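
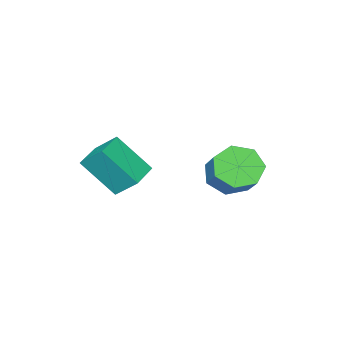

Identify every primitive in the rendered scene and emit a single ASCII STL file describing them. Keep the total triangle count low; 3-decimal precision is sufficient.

solid 
facet normal -0.931 -0.344 0.121
outer loop
vertex -1.93 -4.117 -1.495
vertex -2.37 -3.283 -2.516
vertex -1.768 -4.767 -2.096
endloop
endfacet
facet normal 0.317 -0.600 0.734
outer loop
vertex -0.93 -4.457 -2.204
vertex -1.93 -4.117 -1.495
vertex -1.768 -4.767 -2.096
endloop
endfacet
facet normal -0.931 -0.344 0.121
outer loop
vertex -1.768 -4.767 -2.096
vertex -2.37 -3.283 -2.516
vertex -2.208 -3.933 -3.117
endloop
endfacet
facet normal 0.181 -0.722 -0.668
outer loop
vertex -2.208 -3.933 -3.117
vertex -0.93 -4.457 -2.204
vertex -1.768 -4.767 -2.096
endloop
endfacet
facet normal -0.181 0.722 0.668
outer loop
vertex -1.93 -4.117 -1.495
vertex -1.532 -2.973 -2.624
vertex -2.37 -3.283 -2.516
endloop
endfacet
facet normal 0.317 -0.600 0.734
outer loop
vertex -1.092 -3.807 -1.603
vertex -1.93 -4.117 -1.495
vertex -0.93 -4.457 -2.204
endloop
endfacet
facet normal -0.181 0.722 0.668
outer loop
vertex -1.092 -3.807 -1.603
vertex -1.532 -2.973 -2.624
vertex -1.93 -4.117 -1.495
endloop
endfacet
facet normal -0.317 0.600 -0.734
outer loop
vertex -2.37 -3.283 -2.516
vertex -1.532 -2.973 -2.624
vertex -2.208 -3.933 -3.117
endloop
endfacet
facet normal 0.181 -0.722 -0.668
outer loop
vertex -1.37 -3.623 -3.225
vertex -0.93 -4.457 -2.204
vertex -2.208 -3.933 -3.117
endloop
endfacet
facet normal -0.317 0.600 -0.734
outer loop
vertex -2.208 -3.933 -3.117
vertex -1.532 -2.973 -2.624
vertex -1.37 -3.623 -3.225
endloop
endfacet
facet normal 0.931 0.344 -0.121
outer loop
vertex -1.37 -3.623 -3.225
vertex -1.092 -3.807 -1.603
vertex -0.93 -4.457 -2.204
endloop
endfacet
facet normal 0.931 0.344 -0.121
outer loop
vertex -1.532 -2.973 -2.624
vertex -1.092 -3.807 -1.603
vertex -1.37 -3.623 -3.225
endloop
endfacet
facet normal -0.420 -0.644 -0.640
outer loop
vertex -3.262 -2.252 -2.348
vertex -3.635 -1.731 -2.628
vertex -3.0 -1.962 -2.812
endloop
endfacet
facet normal 0.799 -0.597 0.078
outer loop
vertex -3.262 -2.252 -2.348
vertex -3.0 -1.962 -2.812
vertex -2.793 -1.531 -1.631
endloop
endfacet
facet normal 0.798 -0.598 0.078
outer loop
vertex -2.793 -1.531 -1.631
vertex -3.0 -1.962 -2.812
vertex -2.53 -1.241 -2.095
endloop
endfacet
facet normal 0.420 0.644 0.640
outer loop
vertex -2.793 -1.531 -1.631
vertex -2.53 -1.241 -2.095
vertex -3.165 -1.009 -1.912
endloop
endfacet
facet normal -0.420 -0.644 -0.640
outer loop
vertex -3.0 -1.962 -2.812
vertex -3.635 -1.731 -2.628
vertex -3.216 -1.497 -3.138
endloop
endfacet
facet normal 0.835 0.002 -0.550
outer loop
vertex -3.0 -1.962 -2.812
vertex -3.216 -1.497 -3.138
vertex -2.53 -1.241 -2.095
endloop
endfacet
facet normal 0.835 0.002 -0.550
outer loop
vertex -2.53 -1.241 -2.095
vertex -3.216 -1.497 -3.138
vertex -2.746 -0.776 -2.421
endloop
endfacet
facet normal 0.420 0.644 0.640
outer loop
vertex -2.53 -1.241 -2.095
vertex -2.746 -0.776 -2.421
vertex -3.165 -1.009 -1.912
endloop
endfacet
facet normal -0.419 -0.644 -0.640
outer loop
vertex -3.216 -1.497 -3.138
vertex -3.635 -1.731 -2.628
vertex -3.747 -1.208 -3.081
endloop
endfacet
facet normal 0.244 0.599 -0.763
outer loop
vertex -3.216 -1.497 -3.138
vertex -3.747 -1.208 -3.081
vertex -2.746 -0.776 -2.421
endloop
endfacet
facet normal 0.244 0.599 -0.763
outer loop
vertex -2.746 -0.776 -2.421
vertex -3.747 -1.208 -3.081
vertex -3.277 -0.487 -2.364
endloop
endfacet
facet normal 0.419 0.644 0.640
outer loop
vertex -2.746 -0.776 -2.421
vertex -3.277 -0.487 -2.364
vertex -3.165 -1.009 -1.912
endloop
endfacet
facet normal -0.419 -0.644 -0.640
outer loop
vertex -3.747 -1.208 -3.081
vertex -3.635 -1.731 -2.628
vertex -4.194 -1.313 -2.683
endloop
endfacet
facet normal -0.532 0.746 -0.401
outer loop
vertex -3.747 -1.208 -3.081
vertex -4.194 -1.313 -2.683
vertex -3.277 -0.487 -2.364
endloop
endfacet
facet normal -0.532 0.746 -0.401
outer loop
vertex -3.277 -0.487 -2.364
vertex -4.194 -1.313 -2.683
vertex -3.724 -0.592 -1.966
endloop
endfacet
facet normal 0.419 0.644 0.640
outer loop
vertex -3.277 -0.487 -2.364
vertex -3.724 -0.592 -1.966
vertex -3.165 -1.009 -1.912
endloop
endfacet
facet normal -0.419 -0.644 -0.640
outer loop
vertex -4.194 -1.313 -2.683
vertex -3.635 -1.731 -2.628
vertex -4.22 -1.732 -2.244
endloop
endfacet
facet normal -0.907 0.331 0.262
outer loop
vertex -4.194 -1.313 -2.683
vertex -4.22 -1.732 -2.244
vertex -3.724 -0.592 -1.966
endloop
endfacet
facet normal -0.907 0.331 0.262
outer loop
vertex -3.724 -0.592 -1.966
vertex -4.22 -1.732 -2.244
vertex -3.75 -1.011 -1.527
endloop
endfacet
facet normal 0.419 0.644 0.640
outer loop
vertex -3.724 -0.592 -1.966
vertex -3.75 -1.011 -1.527
vertex -3.165 -1.009 -1.912
endloop
endfacet
facet normal -0.419 -0.644 -0.640
outer loop
vertex -4.22 -1.732 -2.244
vertex -3.635 -1.731 -2.628
vertex -3.805 -2.15 -2.095
endloop
endfacet
facet normal -0.598 -0.334 0.728
outer loop
vertex -4.22 -1.732 -2.244
vertex -3.805 -2.15 -2.095
vertex -3.75 -1.011 -1.527
endloop
endfacet
facet normal -0.599 -0.334 0.728
outer loop
vertex -3.75 -1.011 -1.527
vertex -3.805 -2.15 -2.095
vertex -3.336 -1.429 -1.378
endloop
endfacet
facet normal 0.419 0.644 0.640
outer loop
vertex -3.75 -1.011 -1.527
vertex -3.336 -1.429 -1.378
vertex -3.165 -1.009 -1.912
endloop
endfacet
facet normal -0.419 -0.644 -0.640
outer loop
vertex -3.805 -2.15 -2.095
vertex -3.635 -1.731 -2.628
vertex -3.262 -2.252 -2.348
endloop
endfacet
facet normal 0.161 -0.747 0.646
outer loop
vertex -3.805 -2.15 -2.095
vertex -3.262 -2.252 -2.348
vertex -3.336 -1.429 -1.378
endloop
endfacet
facet normal 0.161 -0.747 0.646
outer loop
vertex -3.336 -1.429 -1.378
vertex -3.262 -2.252 -2.348
vertex -2.793 -1.531 -1.631
endloop
endfacet
facet normal 0.419 0.644 0.640
outer loop
vertex -3.336 -1.429 -1.378
vertex -2.793 -1.531 -1.631
vertex -3.165 -1.009 -1.912
endloop
endfacet

endsolid


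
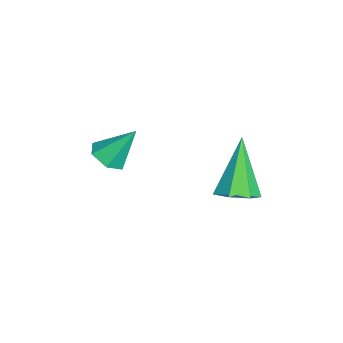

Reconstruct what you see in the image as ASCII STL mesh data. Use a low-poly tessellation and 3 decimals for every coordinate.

solid 
facet normal 0.531 -0.122 -0.839
outer loop
vertex 2.164 2.92 -1.201
vertex 1.605 3.202 -1.596
vertex 2.176 3.556 -1.286
endloop
endfacet
facet normal 0.645 0.089 0.759
outer loop
vertex 2.164 2.92 -1.201
vertex 2.176 3.556 -1.286
vertex 0.495 3.458 0.156
endloop
endfacet
facet normal 0.531 -0.122 -0.839
outer loop
vertex 2.176 3.556 -1.286
vertex 1.605 3.202 -1.596
vertex 1.759 3.926 -1.604
endloop
endfacet
facet normal 0.357 0.807 0.471
outer loop
vertex 2.176 3.556 -1.286
vertex 1.759 3.926 -1.604
vertex 0.495 3.458 0.156
endloop
endfacet
facet normal 0.532 -0.122 -0.838
outer loop
vertex 1.759 3.926 -1.604
vertex 1.605 3.202 -1.596
vertex 1.226 3.751 -1.917
endloop
endfacet
facet normal -0.322 0.946 0.020
outer loop
vertex 1.759 3.926 -1.604
vertex 1.226 3.751 -1.917
vertex 0.495 3.458 0.156
endloop
endfacet
facet normal 0.531 -0.124 -0.839
outer loop
vertex 1.226 3.751 -1.917
vertex 1.605 3.202 -1.596
vertex 0.978 3.163 -1.987
endloop
endfacet
facet normal -0.880 0.401 -0.254
outer loop
vertex 1.226 3.751 -1.917
vertex 0.978 3.163 -1.987
vertex 0.495 3.458 0.156
endloop
endfacet
facet normal 0.531 -0.121 -0.839
outer loop
vertex 0.978 3.163 -1.987
vertex 1.605 3.202 -1.596
vertex 1.203 2.604 -1.764
endloop
endfacet
facet normal -0.897 -0.419 -0.144
outer loop
vertex 0.978 3.163 -1.987
vertex 1.203 2.604 -1.764
vertex 0.495 3.458 0.156
endloop
endfacet
facet normal 0.531 -0.121 -0.839
outer loop
vertex 1.203 2.604 -1.764
vertex 1.605 3.202 -1.596
vertex 1.731 2.496 -1.414
endloop
endfacet
facet normal -0.359 -0.895 0.266
outer loop
vertex 1.203 2.604 -1.764
vertex 1.731 2.496 -1.414
vertex 0.495 3.458 0.156
endloop
endfacet
facet normal 0.531 -0.121 -0.838
outer loop
vertex 1.731 2.496 -1.414
vertex 1.605 3.202 -1.596
vertex 2.164 2.92 -1.201
endloop
endfacet
facet normal 0.327 -0.669 0.667
outer loop
vertex 1.731 2.496 -1.414
vertex 2.164 2.92 -1.201
vertex 0.495 3.458 0.156
endloop
endfacet
facet normal -0.008 -0.610 -0.792
outer loop
vertex 1.057 -0.13 -0.676
vertex 0.685 -0.551 -0.348
vertex 0.41 -0.083 -0.706
endloop
endfacet
facet normal 0.082 0.959 -0.272
outer loop
vertex 1.057 -0.13 -0.676
vertex 0.41 -0.083 -0.706
vertex 0.695 0.311 0.768
endloop
endfacet
facet normal -0.006 -0.610 -0.792
outer loop
vertex 0.41 -0.083 -0.706
vertex 0.685 -0.551 -0.348
vertex 0.038 -0.504 -0.379
endloop
endfacet
facet normal -0.759 0.650 -0.027
outer loop
vertex 0.41 -0.083 -0.706
vertex 0.038 -0.504 -0.379
vertex 0.695 0.311 0.768
endloop
endfacet
facet normal -0.006 -0.611 -0.792
outer loop
vertex 0.038 -0.504 -0.379
vertex 0.685 -0.551 -0.348
vertex 0.314 -0.971 -0.021
endloop
endfacet
facet normal -0.838 -0.082 0.539
outer loop
vertex 0.038 -0.504 -0.379
vertex 0.314 -0.971 -0.021
vertex 0.695 0.311 0.768
endloop
endfacet
facet normal -0.006 -0.611 -0.792
outer loop
vertex 0.314 -0.971 -0.021
vertex 0.685 -0.551 -0.348
vertex 0.961 -1.018 0.01
endloop
endfacet
facet normal -0.078 -0.506 0.859
outer loop
vertex 0.314 -0.971 -0.021
vertex 0.961 -1.018 0.01
vertex 0.695 0.311 0.768
endloop
endfacet
facet normal -0.007 -0.611 -0.792
outer loop
vertex 0.961 -1.018 0.01
vertex 0.685 -0.551 -0.348
vertex 1.333 -0.597 -0.318
endloop
endfacet
facet normal 0.764 -0.197 0.614
outer loop
vertex 0.961 -1.018 0.01
vertex 1.333 -0.597 -0.318
vertex 0.695 0.311 0.768
endloop
endfacet
facet normal -0.007 -0.611 -0.792
outer loop
vertex 1.333 -0.597 -0.318
vertex 0.685 -0.551 -0.348
vertex 1.057 -0.13 -0.676
endloop
endfacet
facet normal 0.843 0.535 0.048
outer loop
vertex 1.333 -0.597 -0.318
vertex 1.057 -0.13 -0.676
vertex 0.695 0.311 0.768
endloop
endfacet

endsolid


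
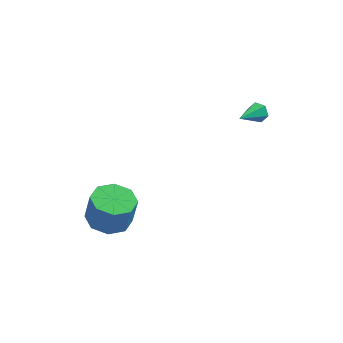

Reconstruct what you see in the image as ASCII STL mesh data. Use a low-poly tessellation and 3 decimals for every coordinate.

solid 
facet normal 0.421 0.827 -0.372
outer loop
vertex 3.742 3.741 3.141
vertex 3.556 4.02 3.551
vertex 4.033 3.791 3.581
endloop
endfacet
facet normal 0.567 -0.772 -0.287
outer loop
vertex 3.742 3.741 3.141
vertex 4.033 3.791 3.581
vertex 2.924 2.78 4.109
endloop
endfacet
facet normal 0.421 0.827 -0.372
outer loop
vertex 4.033 3.791 3.581
vertex 3.556 4.02 3.551
vertex 3.847 4.07 3.991
endloop
endfacet
facet normal 0.676 -0.429 0.599
outer loop
vertex 4.033 3.791 3.581
vertex 3.847 4.07 3.991
vertex 2.924 2.78 4.109
endloop
endfacet
facet normal 0.422 0.826 -0.373
outer loop
vertex 3.847 4.07 3.991
vertex 3.556 4.02 3.551
vertex 3.37 4.3 3.961
endloop
endfacet
facet normal -0.014 0.101 0.995
outer loop
vertex 3.847 4.07 3.991
vertex 3.37 4.3 3.961
vertex 2.924 2.78 4.109
endloop
endfacet
facet normal 0.422 0.826 -0.373
outer loop
vertex 3.37 4.3 3.961
vertex 3.556 4.02 3.551
vertex 3.079 4.25 3.521
endloop
endfacet
facet normal -0.814 0.288 0.505
outer loop
vertex 3.37 4.3 3.961
vertex 3.079 4.25 3.521
vertex 2.924 2.78 4.109
endloop
endfacet
facet normal 0.422 0.826 -0.373
outer loop
vertex 3.079 4.25 3.521
vertex 3.556 4.02 3.551
vertex 3.265 3.97 3.111
endloop
endfacet
facet normal -0.923 -0.055 -0.381
outer loop
vertex 3.079 4.25 3.521
vertex 3.265 3.97 3.111
vertex 2.924 2.78 4.109
endloop
endfacet
facet normal 0.421 0.827 -0.372
outer loop
vertex 3.265 3.97 3.111
vertex 3.556 4.02 3.551
vertex 3.742 3.741 3.141
endloop
endfacet
facet normal -0.232 -0.585 -0.777
outer loop
vertex 3.265 3.97 3.111
vertex 3.742 3.741 3.141
vertex 2.924 2.78 4.109
endloop
endfacet
facet normal -0.182 0.025 -0.983
outer loop
vertex -1.602 0.5 -0.949
vertex -2.164 -0.371 -0.867
vertex -2.371 0.646 -0.803
endloop
endfacet
facet normal 0.185 0.983 -0.008
outer loop
vertex -1.602 0.5 -0.949
vertex -2.371 0.646 -0.803
vertex -1.334 0.462 0.506
endloop
endfacet
facet normal 0.185 0.983 -0.008
outer loop
vertex -1.334 0.462 0.506
vertex -2.371 0.646 -0.803
vertex -2.103 0.608 0.652
endloop
endfacet
facet normal 0.182 -0.026 0.983
outer loop
vertex -1.334 0.462 0.506
vertex -2.103 0.608 0.652
vertex -1.896 -0.409 0.587
endloop
endfacet
facet normal -0.181 0.025 -0.983
outer loop
vertex -2.371 0.646 -0.803
vertex -2.164 -0.371 -0.867
vertex -3.019 0.196 -0.695
endloop
endfacet
facet normal -0.552 0.825 0.123
outer loop
vertex -2.371 0.646 -0.803
vertex -3.019 0.196 -0.695
vertex -2.103 0.608 0.652
endloop
endfacet
facet normal -0.553 0.824 0.124
outer loop
vertex -2.103 0.608 0.652
vertex -3.019 0.196 -0.695
vertex -2.75 0.158 0.76
endloop
endfacet
facet normal 0.182 -0.026 0.983
outer loop
vertex -2.103 0.608 0.652
vertex -2.75 0.158 0.76
vertex -1.896 -0.409 0.587
endloop
endfacet
facet normal -0.181 0.025 -0.983
outer loop
vertex -3.019 0.196 -0.695
vertex -2.164 -0.371 -0.867
vertex -3.166 -0.586 -0.688
endloop
endfacet
facet normal -0.966 0.183 0.183
outer loop
vertex -3.019 0.196 -0.695
vertex -3.166 -0.586 -0.688
vertex -2.75 0.158 0.76
endloop
endfacet
facet normal -0.966 0.183 0.183
outer loop
vertex -2.75 0.158 0.76
vertex -3.166 -0.586 -0.688
vertex -2.897 -0.624 0.767
endloop
endfacet
facet normal 0.182 -0.025 0.983
outer loop
vertex -2.75 0.158 0.76
vertex -2.897 -0.624 0.767
vertex -1.896 -0.409 0.587
endloop
endfacet
facet normal -0.181 0.025 -0.983
outer loop
vertex -3.166 -0.586 -0.688
vertex -2.164 -0.371 -0.867
vertex -2.726 -1.242 -0.786
endloop
endfacet
facet normal -0.813 -0.566 0.136
outer loop
vertex -3.166 -0.586 -0.688
vertex -2.726 -1.242 -0.786
vertex -2.897 -0.624 0.767
endloop
endfacet
facet normal -0.814 -0.565 0.135
outer loop
vertex -2.897 -0.624 0.767
vertex -2.726 -1.242 -0.786
vertex -2.458 -1.28 0.669
endloop
endfacet
facet normal 0.182 -0.025 0.983
outer loop
vertex -2.897 -0.624 0.767
vertex -2.458 -1.28 0.669
vertex -1.896 -0.409 0.587
endloop
endfacet
facet normal -0.182 0.026 -0.983
outer loop
vertex -2.726 -1.242 -0.786
vertex -2.164 -0.371 -0.867
vertex -1.957 -1.388 -0.932
endloop
endfacet
facet normal -0.185 -0.983 0.008
outer loop
vertex -2.726 -1.242 -0.786
vertex -1.957 -1.388 -0.932
vertex -2.458 -1.28 0.669
endloop
endfacet
facet normal -0.185 -0.983 0.008
outer loop
vertex -2.458 -1.28 0.669
vertex -1.957 -1.388 -0.932
vertex -1.689 -1.426 0.523
endloop
endfacet
facet normal 0.182 -0.025 0.983
outer loop
vertex -2.458 -1.28 0.669
vertex -1.689 -1.426 0.523
vertex -1.896 -0.409 0.587
endloop
endfacet
facet normal -0.182 0.026 -0.983
outer loop
vertex -1.957 -1.388 -0.932
vertex -2.164 -0.371 -0.867
vertex -1.31 -0.938 -1.04
endloop
endfacet
facet normal 0.553 -0.824 -0.123
outer loop
vertex -1.957 -1.388 -0.932
vertex -1.31 -0.938 -1.04
vertex -1.689 -1.426 0.523
endloop
endfacet
facet normal 0.552 -0.825 -0.124
outer loop
vertex -1.689 -1.426 0.523
vertex -1.31 -0.938 -1.04
vertex -1.041 -0.976 0.415
endloop
endfacet
facet normal 0.181 -0.025 0.983
outer loop
vertex -1.689 -1.426 0.523
vertex -1.041 -0.976 0.415
vertex -1.896 -0.409 0.587
endloop
endfacet
facet normal -0.182 0.025 -0.983
outer loop
vertex -1.31 -0.938 -1.04
vertex -2.164 -0.371 -0.867
vertex -1.163 -0.156 -1.047
endloop
endfacet
facet normal 0.966 -0.183 -0.183
outer loop
vertex -1.31 -0.938 -1.04
vertex -1.163 -0.156 -1.047
vertex -1.041 -0.976 0.415
endloop
endfacet
facet normal 0.966 -0.183 -0.183
outer loop
vertex -1.041 -0.976 0.415
vertex -1.163 -0.156 -1.047
vertex -0.894 -0.194 0.408
endloop
endfacet
facet normal 0.181 -0.025 0.983
outer loop
vertex -1.041 -0.976 0.415
vertex -0.894 -0.194 0.408
vertex -1.896 -0.409 0.587
endloop
endfacet
facet normal -0.182 0.025 -0.983
outer loop
vertex -1.163 -0.156 -1.047
vertex -2.164 -0.371 -0.867
vertex -1.602 0.5 -0.949
endloop
endfacet
facet normal 0.814 0.565 -0.136
outer loop
vertex -1.163 -0.156 -1.047
vertex -1.602 0.5 -0.949
vertex -0.894 -0.194 0.408
endloop
endfacet
facet normal 0.813 0.566 -0.135
outer loop
vertex -0.894 -0.194 0.408
vertex -1.602 0.5 -0.949
vertex -1.334 0.462 0.506
endloop
endfacet
facet normal 0.181 -0.025 0.983
outer loop
vertex -0.894 -0.194 0.408
vertex -1.334 0.462 0.506
vertex -1.896 -0.409 0.587
endloop
endfacet

endsolid


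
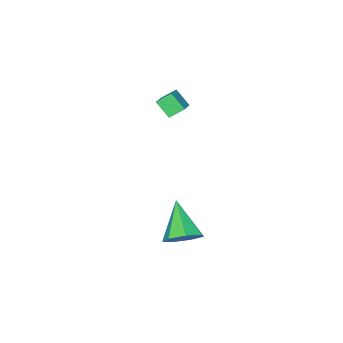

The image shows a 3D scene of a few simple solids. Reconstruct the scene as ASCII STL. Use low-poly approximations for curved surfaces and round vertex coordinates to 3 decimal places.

solid 
facet normal 0.385 0.667 -0.637
outer loop
vertex 3.522 2.362 -2.594
vertex 2.63 2.427 -3.065
vertex 2.973 2.972 -2.287
endloop
endfacet
facet normal 0.477 -0.013 0.879
outer loop
vertex 3.522 2.362 -2.594
vertex 2.973 2.972 -2.287
vertex 1.79 0.973 -1.675
endloop
endfacet
facet normal 0.386 0.667 -0.637
outer loop
vertex 2.973 2.972 -2.287
vertex 2.63 2.427 -3.065
vertex 2.166 3.172 -2.566
endloop
endfacet
facet normal -0.210 0.398 0.893
outer loop
vertex 2.973 2.972 -2.287
vertex 2.166 3.172 -2.566
vertex 1.79 0.973 -1.675
endloop
endfacet
facet normal 0.385 0.667 -0.638
outer loop
vertex 2.166 3.172 -2.566
vertex 2.63 2.427 -3.065
vertex 1.709 2.811 -3.22
endloop
endfacet
facet normal -0.851 0.316 0.420
outer loop
vertex 2.166 3.172 -2.566
vertex 1.709 2.811 -3.22
vertex 1.79 0.973 -1.675
endloop
endfacet
facet normal 0.385 0.667 -0.637
outer loop
vertex 1.709 2.811 -3.22
vertex 2.63 2.427 -3.065
vertex 1.946 2.16 -3.758
endloop
endfacet
facet normal -0.963 -0.198 -0.185
outer loop
vertex 1.709 2.811 -3.22
vertex 1.946 2.16 -3.758
vertex 1.79 0.973 -1.675
endloop
endfacet
facet normal 0.386 0.667 -0.638
outer loop
vertex 1.946 2.16 -3.758
vertex 2.63 2.427 -3.065
vertex 2.698 1.71 -3.774
endloop
endfacet
facet normal -0.462 -0.755 -0.465
outer loop
vertex 1.946 2.16 -3.758
vertex 2.698 1.71 -3.774
vertex 1.79 0.973 -1.675
endloop
endfacet
facet normal 0.385 0.667 -0.638
outer loop
vertex 2.698 1.71 -3.774
vertex 2.63 2.427 -3.065
vertex 3.399 1.8 -3.256
endloop
endfacet
facet normal 0.276 -0.938 -0.210
outer loop
vertex 2.698 1.71 -3.774
vertex 3.399 1.8 -3.256
vertex 1.79 0.973 -1.675
endloop
endfacet
facet normal 0.385 0.667 -0.638
outer loop
vertex 3.399 1.8 -3.256
vertex 2.63 2.427 -3.065
vertex 3.522 2.362 -2.594
endloop
endfacet
facet normal 0.693 -0.608 0.387
outer loop
vertex 3.399 1.8 -3.256
vertex 3.522 2.362 -2.594
vertex 1.79 0.973 -1.675
endloop
endfacet
facet normal -0.651 0.467 0.598
outer loop
vertex -3.087 -4.436 0.785
vertex -2.225 -3.841 1.259
vertex -3.221 -3.611 -0.005
endloop
endfacet
facet normal -0.749 -0.517 -0.413
outer loop
vertex -2.595 -4.059 -0.579
vertex -3.087 -4.436 0.785
vertex -3.221 -3.611 -0.005
endloop
endfacet
facet normal -0.651 0.467 0.598
outer loop
vertex -3.221 -3.611 -0.005
vertex -2.225 -3.841 1.259
vertex -2.359 -3.016 0.469
endloop
endfacet
facet normal -0.117 0.717 -0.687
outer loop
vertex -2.359 -3.016 0.469
vertex -2.595 -4.059 -0.579
vertex -3.221 -3.611 -0.005
endloop
endfacet
facet normal 0.117 -0.717 0.687
outer loop
vertex -3.087 -4.436 0.785
vertex -1.599 -4.289 0.685
vertex -2.225 -3.841 1.259
endloop
endfacet
facet normal -0.749 -0.517 -0.413
outer loop
vertex -2.461 -4.884 0.211
vertex -3.087 -4.436 0.785
vertex -2.595 -4.059 -0.579
endloop
endfacet
facet normal 0.117 -0.717 0.687
outer loop
vertex -2.461 -4.884 0.211
vertex -1.599 -4.289 0.685
vertex -3.087 -4.436 0.785
endloop
endfacet
facet normal 0.749 0.517 0.413
outer loop
vertex -2.225 -3.841 1.259
vertex -1.599 -4.289 0.685
vertex -2.359 -3.016 0.469
endloop
endfacet
facet normal -0.117 0.717 -0.687
outer loop
vertex -1.733 -3.464 -0.105
vertex -2.595 -4.059 -0.579
vertex -2.359 -3.016 0.469
endloop
endfacet
facet normal 0.749 0.517 0.413
outer loop
vertex -2.359 -3.016 0.469
vertex -1.599 -4.289 0.685
vertex -1.733 -3.464 -0.105
endloop
endfacet
facet normal 0.651 -0.467 -0.598
outer loop
vertex -1.733 -3.464 -0.105
vertex -2.461 -4.884 0.211
vertex -2.595 -4.059 -0.579
endloop
endfacet
facet normal 0.651 -0.467 -0.598
outer loop
vertex -1.599 -4.289 0.685
vertex -2.461 -4.884 0.211
vertex -1.733 -3.464 -0.105
endloop
endfacet

endsolid


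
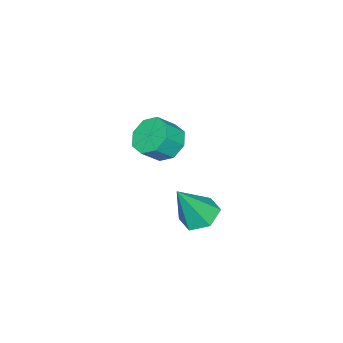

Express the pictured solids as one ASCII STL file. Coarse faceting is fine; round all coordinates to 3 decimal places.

solid 
facet normal -0.647 0.335 -0.685
outer loop
vertex -2.811 -0.062 1.48
vertex -3.481 -0.812 1.746
vertex -3.308 0.164 2.06
endloop
endfacet
facet normal 0.439 0.898 0.026
outer loop
vertex -2.811 -0.062 1.48
vertex -3.308 0.164 2.06
vertex -2.009 -0.478 2.329
endloop
endfacet
facet normal 0.439 0.898 0.025
outer loop
vertex -2.009 -0.478 2.329
vertex -3.308 0.164 2.06
vertex -2.505 -0.252 2.909
endloop
endfacet
facet normal 0.647 -0.336 0.684
outer loop
vertex -2.009 -0.478 2.329
vertex -2.505 -0.252 2.909
vertex -2.679 -1.228 2.594
endloop
endfacet
facet normal -0.647 0.335 -0.685
outer loop
vertex -3.308 0.164 2.06
vertex -3.481 -0.812 1.746
vertex -3.906 -0.182 2.456
endloop
endfacet
facet normal -0.131 0.836 0.533
outer loop
vertex -3.308 0.164 2.06
vertex -3.906 -0.182 2.456
vertex -2.505 -0.252 2.909
endloop
endfacet
facet normal -0.131 0.836 0.533
outer loop
vertex -2.505 -0.252 2.909
vertex -3.906 -0.182 2.456
vertex -3.103 -0.598 3.305
endloop
endfacet
facet normal 0.647 -0.336 0.684
outer loop
vertex -2.505 -0.252 2.909
vertex -3.103 -0.598 3.305
vertex -2.679 -1.228 2.594
endloop
endfacet
facet normal -0.647 0.336 -0.685
outer loop
vertex -3.906 -0.182 2.456
vertex -3.481 -0.812 1.746
vertex -4.255 -0.897 2.435
endloop
endfacet
facet normal -0.624 0.283 0.729
outer loop
vertex -3.906 -0.182 2.456
vertex -4.255 -0.897 2.435
vertex -3.103 -0.598 3.305
endloop
endfacet
facet normal -0.624 0.284 0.728
outer loop
vertex -3.103 -0.598 3.305
vertex -4.255 -0.897 2.435
vertex -3.453 -1.313 3.284
endloop
endfacet
facet normal 0.647 -0.337 0.684
outer loop
vertex -3.103 -0.598 3.305
vertex -3.453 -1.313 3.284
vertex -2.679 -1.228 2.594
endloop
endfacet
facet normal -0.647 0.336 -0.685
outer loop
vertex -4.255 -0.897 2.435
vertex -3.481 -0.812 1.746
vertex -4.151 -1.562 2.011
endloop
endfacet
facet normal -0.751 -0.434 0.497
outer loop
vertex -4.255 -0.897 2.435
vertex -4.151 -1.562 2.011
vertex -3.453 -1.313 3.284
endloop
endfacet
facet normal -0.751 -0.434 0.497
outer loop
vertex -3.453 -1.313 3.284
vertex -4.151 -1.562 2.011
vertex -3.349 -1.978 2.86
endloop
endfacet
facet normal 0.647 -0.335 0.685
outer loop
vertex -3.453 -1.313 3.284
vertex -3.349 -1.978 2.86
vertex -2.679 -1.228 2.594
endloop
endfacet
facet normal -0.647 0.336 -0.684
outer loop
vertex -4.151 -1.562 2.011
vertex -3.481 -0.812 1.746
vertex -3.655 -1.788 1.431
endloop
endfacet
facet normal -0.439 -0.898 -0.025
outer loop
vertex -4.151 -1.562 2.011
vertex -3.655 -1.788 1.431
vertex -3.349 -1.978 2.86
endloop
endfacet
facet normal -0.438 -0.898 -0.026
outer loop
vertex -3.349 -1.978 2.86
vertex -3.655 -1.788 1.431
vertex -2.852 -2.204 2.28
endloop
endfacet
facet normal 0.647 -0.335 0.685
outer loop
vertex -3.349 -1.978 2.86
vertex -2.852 -2.204 2.28
vertex -2.679 -1.228 2.594
endloop
endfacet
facet normal -0.647 0.336 -0.684
outer loop
vertex -3.655 -1.788 1.431
vertex -3.481 -0.812 1.746
vertex -3.057 -1.442 1.035
endloop
endfacet
facet normal 0.131 -0.836 -0.533
outer loop
vertex -3.655 -1.788 1.431
vertex -3.057 -1.442 1.035
vertex -2.852 -2.204 2.28
endloop
endfacet
facet normal 0.131 -0.836 -0.533
outer loop
vertex -2.852 -2.204 2.28
vertex -3.057 -1.442 1.035
vertex -2.254 -1.858 1.884
endloop
endfacet
facet normal 0.647 -0.335 0.685
outer loop
vertex -2.852 -2.204 2.28
vertex -2.254 -1.858 1.884
vertex -2.679 -1.228 2.594
endloop
endfacet
facet normal -0.647 0.337 -0.684
outer loop
vertex -3.057 -1.442 1.035
vertex -3.481 -0.812 1.746
vertex -2.707 -0.727 1.056
endloop
endfacet
facet normal 0.623 -0.284 -0.729
outer loop
vertex -3.057 -1.442 1.035
vertex -2.707 -0.727 1.056
vertex -2.254 -1.858 1.884
endloop
endfacet
facet normal 0.624 -0.283 -0.728
outer loop
vertex -2.254 -1.858 1.884
vertex -2.707 -0.727 1.056
vertex -1.905 -1.143 1.905
endloop
endfacet
facet normal 0.647 -0.336 0.685
outer loop
vertex -2.254 -1.858 1.884
vertex -1.905 -1.143 1.905
vertex -2.679 -1.228 2.594
endloop
endfacet
facet normal -0.647 0.335 -0.685
outer loop
vertex -2.707 -0.727 1.056
vertex -3.481 -0.812 1.746
vertex -2.811 -0.062 1.48
endloop
endfacet
facet normal 0.751 0.434 -0.497
outer loop
vertex -2.707 -0.727 1.056
vertex -2.811 -0.062 1.48
vertex -1.905 -1.143 1.905
endloop
endfacet
facet normal 0.751 0.434 -0.497
outer loop
vertex -1.905 -1.143 1.905
vertex -2.811 -0.062 1.48
vertex -2.009 -0.478 2.329
endloop
endfacet
facet normal 0.647 -0.336 0.685
outer loop
vertex -1.905 -1.143 1.905
vertex -2.009 -0.478 2.329
vertex -2.679 -1.228 2.594
endloop
endfacet
facet normal -0.427 0.253 -0.868
outer loop
vertex 2.281 4.851 2.743
vertex 1.777 4.058 2.76
vertex 1.436 4.84 3.155
endloop
endfacet
facet normal 0.247 0.813 0.528
outer loop
vertex 2.281 4.851 2.743
vertex 1.436 4.84 3.155
vertex 2.683 3.522 4.6
endloop
endfacet
facet normal -0.427 0.252 -0.868
outer loop
vertex 1.436 4.84 3.155
vertex 1.777 4.058 2.76
vertex 0.933 4.046 3.172
endloop
endfacet
facet normal -0.527 0.350 0.774
outer loop
vertex 1.436 4.84 3.155
vertex 0.933 4.046 3.172
vertex 2.683 3.522 4.6
endloop
endfacet
facet normal -0.427 0.253 -0.868
outer loop
vertex 0.933 4.046 3.172
vertex 1.777 4.058 2.76
vertex 1.273 3.264 2.777
endloop
endfacet
facet normal -0.620 -0.551 0.558
outer loop
vertex 0.933 4.046 3.172
vertex 1.273 3.264 2.777
vertex 2.683 3.522 4.6
endloop
endfacet
facet normal -0.428 0.253 -0.868
outer loop
vertex 1.273 3.264 2.777
vertex 1.777 4.058 2.76
vertex 2.118 3.276 2.364
endloop
endfacet
facet normal 0.060 -0.994 0.094
outer loop
vertex 1.273 3.264 2.777
vertex 2.118 3.276 2.364
vertex 2.683 3.522 4.6
endloop
endfacet
facet normal -0.427 0.254 -0.868
outer loop
vertex 2.118 3.276 2.364
vertex 1.777 4.058 2.76
vertex 2.622 4.069 2.348
endloop
endfacet
facet normal 0.833 -0.532 -0.152
outer loop
vertex 2.118 3.276 2.364
vertex 2.622 4.069 2.348
vertex 2.683 3.522 4.6
endloop
endfacet
facet normal -0.427 0.253 -0.868
outer loop
vertex 2.622 4.069 2.348
vertex 1.777 4.058 2.76
vertex 2.281 4.851 2.743
endloop
endfacet
facet normal 0.926 0.371 0.065
outer loop
vertex 2.622 4.069 2.348
vertex 2.281 4.851 2.743
vertex 2.683 3.522 4.6
endloop
endfacet

endsolid


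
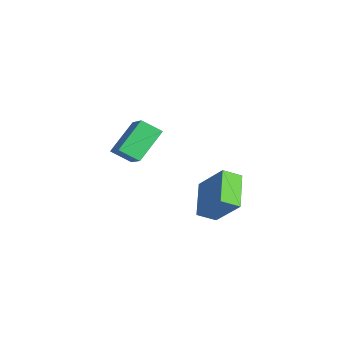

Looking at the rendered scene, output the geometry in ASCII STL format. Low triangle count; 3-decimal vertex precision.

solid 
facet normal -0.851 -0.073 -0.520
outer loop
vertex -3.695 -1.138 -2.554
vertex -4.635 0.104 -1.19
vertex -3.375 -0.174 -3.212
endloop
endfacet
facet normal 0.454 -0.600 -0.659
outer loop
vertex -1.605 -0.024 -2.13
vertex -3.695 -1.138 -2.554
vertex -3.375 -0.174 -3.212
endloop
endfacet
facet normal -0.851 -0.073 -0.520
outer loop
vertex -3.375 -0.174 -3.212
vertex -4.635 0.104 -1.19
vertex -4.315 1.068 -1.848
endloop
endfacet
facet normal 0.265 0.797 -0.543
outer loop
vertex -4.315 1.068 -1.848
vertex -1.605 -0.024 -2.13
vertex -3.375 -0.174 -3.212
endloop
endfacet
facet normal -0.265 -0.797 0.543
outer loop
vertex -3.695 -1.138 -2.554
vertex -2.865 0.254 -0.108
vertex -4.635 0.104 -1.19
endloop
endfacet
facet normal 0.454 -0.600 -0.659
outer loop
vertex -1.925 -0.988 -1.472
vertex -3.695 -1.138 -2.554
vertex -1.605 -0.024 -2.13
endloop
endfacet
facet normal -0.265 -0.797 0.543
outer loop
vertex -1.925 -0.988 -1.472
vertex -2.865 0.254 -0.108
vertex -3.695 -1.138 -2.554
endloop
endfacet
facet normal -0.454 0.600 0.659
outer loop
vertex -4.635 0.104 -1.19
vertex -2.865 0.254 -0.108
vertex -4.315 1.068 -1.848
endloop
endfacet
facet normal 0.265 0.797 -0.543
outer loop
vertex -2.545 1.218 -0.766
vertex -1.605 -0.024 -2.13
vertex -4.315 1.068 -1.848
endloop
endfacet
facet normal -0.454 0.600 0.659
outer loop
vertex -4.315 1.068 -1.848
vertex -2.865 0.254 -0.108
vertex -2.545 1.218 -0.766
endloop
endfacet
facet normal 0.851 0.073 0.520
outer loop
vertex -2.545 1.218 -0.766
vertex -1.925 -0.988 -1.472
vertex -1.605 -0.024 -2.13
endloop
endfacet
facet normal 0.851 0.073 0.520
outer loop
vertex -2.865 0.254 -0.108
vertex -1.925 -0.988 -1.472
vertex -2.545 1.218 -0.766
endloop
endfacet
facet normal -0.842 0.211 0.497
outer loop
vertex 1.486 3.29 -1.288
vertex 1.423 4.213 -1.786
vertex 0.382 2.406 -2.785
endloop
endfacet
facet normal 0.060 -0.878 0.474
outer loop
vertex 2.057 1.987 -3.774
vertex 1.486 3.29 -1.288
vertex 0.382 2.406 -2.785
endloop
endfacet
facet normal -0.842 0.210 0.497
outer loop
vertex 0.382 2.406 -2.785
vertex 1.423 4.213 -1.786
vertex 0.318 3.329 -3.283
endloop
endfacet
facet normal -0.536 -0.429 -0.727
outer loop
vertex 0.318 3.329 -3.283
vertex 2.057 1.987 -3.774
vertex 0.382 2.406 -2.785
endloop
endfacet
facet normal 0.536 0.429 0.727
outer loop
vertex 1.486 3.29 -1.288
vertex 3.098 3.794 -2.775
vertex 1.423 4.213 -1.786
endloop
endfacet
facet normal 0.060 -0.878 0.474
outer loop
vertex 3.162 2.871 -2.277
vertex 1.486 3.29 -1.288
vertex 2.057 1.987 -3.774
endloop
endfacet
facet normal 0.536 0.429 0.727
outer loop
vertex 3.162 2.871 -2.277
vertex 3.098 3.794 -2.775
vertex 1.486 3.29 -1.288
endloop
endfacet
facet normal -0.060 0.878 -0.474
outer loop
vertex 1.423 4.213 -1.786
vertex 3.098 3.794 -2.775
vertex 0.318 3.329 -3.283
endloop
endfacet
facet normal -0.536 -0.429 -0.727
outer loop
vertex 1.994 2.91 -4.272
vertex 2.057 1.987 -3.774
vertex 0.318 3.329 -3.283
endloop
endfacet
facet normal -0.060 0.878 -0.474
outer loop
vertex 0.318 3.329 -3.283
vertex 3.098 3.794 -2.775
vertex 1.994 2.91 -4.272
endloop
endfacet
facet normal 0.842 -0.211 -0.497
outer loop
vertex 1.994 2.91 -4.272
vertex 3.162 2.871 -2.277
vertex 2.057 1.987 -3.774
endloop
endfacet
facet normal 0.842 -0.210 -0.497
outer loop
vertex 3.098 3.794 -2.775
vertex 3.162 2.871 -2.277
vertex 1.994 2.91 -4.272
endloop
endfacet

endsolid


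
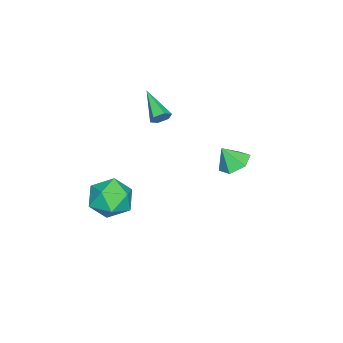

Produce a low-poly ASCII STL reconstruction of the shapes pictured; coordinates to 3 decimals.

solid 
facet normal 0.623 0.634 -0.459
outer loop
vertex -0.506 -2.053 2.597
vertex -0.92 -1.849 2.317
vertex -0.786 -1.635 2.794
endloop
endfacet
facet normal 0.411 -0.149 0.899
outer loop
vertex -0.506 -2.053 2.597
vertex -0.786 -1.635 2.794
vertex -2.04 -2.991 3.143
endloop
endfacet
facet normal 0.622 0.634 -0.459
outer loop
vertex -0.786 -1.635 2.794
vertex -0.92 -1.849 2.317
vertex -1.2 -1.432 2.514
endloop
endfacet
facet normal -0.308 0.494 0.813
outer loop
vertex -0.786 -1.635 2.794
vertex -1.2 -1.432 2.514
vertex -2.04 -2.991 3.143
endloop
endfacet
facet normal 0.622 0.634 -0.459
outer loop
vertex -1.2 -1.432 2.514
vertex -0.92 -1.849 2.317
vertex -1.334 -1.646 2.037
endloop
endfacet
facet normal -0.875 0.483 0.029
outer loop
vertex -1.2 -1.432 2.514
vertex -1.334 -1.646 2.037
vertex -2.04 -2.991 3.143
endloop
endfacet
facet normal 0.622 0.634 -0.459
outer loop
vertex -1.334 -1.646 2.037
vertex -0.92 -1.849 2.317
vertex -1.054 -2.063 1.84
endloop
endfacet
facet normal -0.724 -0.170 -0.669
outer loop
vertex -1.334 -1.646 2.037
vertex -1.054 -2.063 1.84
vertex -2.04 -2.991 3.143
endloop
endfacet
facet normal 0.623 0.634 -0.459
outer loop
vertex -1.054 -2.063 1.84
vertex -0.92 -1.849 2.317
vertex -0.64 -2.267 2.12
endloop
endfacet
facet normal -0.006 -0.812 -0.583
outer loop
vertex -1.054 -2.063 1.84
vertex -0.64 -2.267 2.12
vertex -2.04 -2.991 3.143
endloop
endfacet
facet normal 0.623 0.634 -0.459
outer loop
vertex -0.64 -2.267 2.12
vertex -0.92 -1.849 2.317
vertex -0.506 -2.053 2.597
endloop
endfacet
facet normal 0.562 -0.802 0.202
outer loop
vertex -0.64 -2.267 2.12
vertex -0.506 -2.053 2.597
vertex -2.04 -2.991 3.143
endloop
endfacet
facet normal -0.183 0.480 -0.858
outer loop
vertex 1.913 2.444 1.77
vertex 1.117 2.393 1.911
vertex 1.536 3.032 2.179
endloop
endfacet
facet normal 0.833 0.167 0.528
outer loop
vertex 1.913 2.444 1.77
vertex 1.536 3.032 2.179
vertex 1.323 1.847 2.889
endloop
endfacet
facet normal -0.181 0.479 -0.859
outer loop
vertex 1.536 3.032 2.179
vertex 1.117 2.393 1.911
vertex 0.739 2.982 2.319
endloop
endfacet
facet normal 0.120 0.494 0.861
outer loop
vertex 1.536 3.032 2.179
vertex 0.739 2.982 2.319
vertex 1.323 1.847 2.889
endloop
endfacet
facet normal -0.181 0.479 -0.859
outer loop
vertex 0.739 2.982 2.319
vertex 1.117 2.393 1.911
vertex 0.32 2.343 2.051
endloop
endfacet
facet normal -0.617 0.076 0.783
outer loop
vertex 0.739 2.982 2.319
vertex 0.32 2.343 2.051
vertex 1.323 1.847 2.889
endloop
endfacet
facet normal -0.181 0.480 -0.858
outer loop
vertex 0.32 2.343 2.051
vertex 1.117 2.393 1.911
vertex 0.698 1.754 1.642
endloop
endfacet
facet normal -0.642 -0.670 0.372
outer loop
vertex 0.32 2.343 2.051
vertex 0.698 1.754 1.642
vertex 1.323 1.847 2.889
endloop
endfacet
facet normal -0.181 0.480 -0.858
outer loop
vertex 0.698 1.754 1.642
vertex 1.117 2.393 1.911
vertex 1.494 1.804 1.502
endloop
endfacet
facet normal 0.070 -0.997 0.039
outer loop
vertex 0.698 1.754 1.642
vertex 1.494 1.804 1.502
vertex 1.323 1.847 2.889
endloop
endfacet
facet normal -0.183 0.479 -0.858
outer loop
vertex 1.494 1.804 1.502
vertex 1.117 2.393 1.911
vertex 1.913 2.444 1.77
endloop
endfacet
facet normal 0.808 -0.578 0.117
outer loop
vertex 1.494 1.804 1.502
vertex 1.913 2.444 1.77
vertex 1.323 1.847 2.889
endloop
endfacet
facet normal 0.127 0.282 0.951
outer loop
vertex 1.309 -2.624 -1.597
vertex 0.639 -3.537 -1.237
vertex 1.814 -3.671 -1.354
endloop
endfacet
facet normal 0.692 0.462 0.555
outer loop
vertex 1.309 -2.624 -1.597
vertex 1.814 -3.671 -1.354
vertex 2.162 -3.05 -2.305
endloop
endfacet
facet normal 0.464 0.885 0.027
outer loop
vertex 1.309 -2.624 -1.597
vertex 2.162 -3.05 -2.305
vertex 1.202 -2.532 -2.776
endloop
endfacet
facet normal -0.241 0.966 0.097
outer loop
vertex 1.309 -2.624 -1.597
vertex 1.202 -2.532 -2.776
vertex 0.261 -2.833 -2.116
endloop
endfacet
facet normal -0.449 0.593 0.668
outer loop
vertex 1.309 -2.624 -1.597
vertex 0.261 -2.833 -2.116
vertex 0.639 -3.537 -1.237
endloop
endfacet
facet normal 0.956 -0.134 0.262
outer loop
vertex 2.162 -3.05 -2.305
vertex 1.814 -3.671 -1.354
vertex 2.019 -4.227 -2.384
endloop
endfacet
facet normal 0.041 -0.426 0.904
outer loop
vertex 1.814 -3.671 -1.354
vertex 0.639 -3.537 -1.237
vertex 1.078 -4.528 -1.724
endloop
endfacet
facet normal -0.892 0.078 0.446
outer loop
vertex 0.639 -3.537 -1.237
vertex 0.261 -2.833 -2.116
vertex 0.118 -4.01 -2.195
endloop
endfacet
facet normal -0.554 0.682 -0.478
outer loop
vertex 0.261 -2.833 -2.116
vertex 1.202 -2.532 -2.776
vertex 0.466 -3.389 -3.146
endloop
endfacet
facet normal 0.588 0.551 -0.592
outer loop
vertex 1.202 -2.532 -2.776
vertex 2.162 -3.05 -2.305
vertex 1.641 -3.523 -3.263
endloop
endfacet
facet normal 0.241 -0.966 -0.097
outer loop
vertex 0.971 -4.436 -2.903
vertex 2.019 -4.227 -2.384
vertex 1.078 -4.528 -1.724
endloop
endfacet
facet normal -0.464 -0.885 -0.027
outer loop
vertex 0.971 -4.436 -2.903
vertex 1.078 -4.528 -1.724
vertex 0.118 -4.01 -2.195
endloop
endfacet
facet normal -0.692 -0.462 -0.555
outer loop
vertex 0.971 -4.436 -2.903
vertex 0.118 -4.01 -2.195
vertex 0.466 -3.389 -3.146
endloop
endfacet
facet normal -0.127 -0.282 -0.951
outer loop
vertex 0.971 -4.436 -2.903
vertex 0.466 -3.389 -3.146
vertex 1.641 -3.523 -3.263
endloop
endfacet
facet normal 0.449 -0.593 -0.668
outer loop
vertex 0.971 -4.436 -2.903
vertex 1.641 -3.523 -3.263
vertex 2.019 -4.227 -2.384
endloop
endfacet
facet normal 0.554 -0.682 0.478
outer loop
vertex 1.078 -4.528 -1.724
vertex 2.019 -4.227 -2.384
vertex 1.814 -3.671 -1.354
endloop
endfacet
facet normal -0.588 -0.551 0.592
outer loop
vertex 0.118 -4.01 -2.195
vertex 1.078 -4.528 -1.724
vertex 0.639 -3.537 -1.237
endloop
endfacet
facet normal -0.956 0.134 -0.262
outer loop
vertex 0.466 -3.389 -3.146
vertex 0.118 -4.01 -2.195
vertex 0.261 -2.833 -2.116
endloop
endfacet
facet normal -0.041 0.426 -0.904
outer loop
vertex 1.641 -3.523 -3.263
vertex 0.466 -3.389 -3.146
vertex 1.202 -2.532 -2.776
endloop
endfacet
facet normal 0.892 -0.078 -0.446
outer loop
vertex 2.019 -4.227 -2.384
vertex 1.641 -3.523 -3.263
vertex 2.162 -3.05 -2.305
endloop
endfacet

endsolid


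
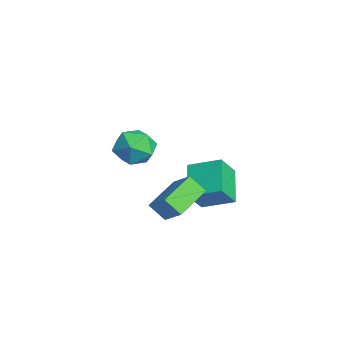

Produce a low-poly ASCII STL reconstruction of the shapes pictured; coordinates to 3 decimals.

solid 
facet normal -0.681 -0.364 -0.635
outer loop
vertex 2.117 -2.388 -2.45
vertex 0.772 -0.9 -1.861
vertex 2.526 -1.686 -3.291
endloop
endfacet
facet normal 0.643 -0.712 -0.282
outer loop
vertex 3.548 -1.14 -2.339
vertex 2.117 -2.388 -2.45
vertex 2.526 -1.686 -3.291
endloop
endfacet
facet normal -0.681 -0.364 -0.635
outer loop
vertex 2.526 -1.686 -3.291
vertex 0.772 -0.9 -1.861
vertex 1.182 -0.198 -2.703
endloop
endfacet
facet normal 0.350 0.600 -0.719
outer loop
vertex 1.182 -0.198 -2.703
vertex 3.548 -1.14 -2.339
vertex 2.526 -1.686 -3.291
endloop
endfacet
facet normal -0.349 -0.600 0.719
outer loop
vertex 2.117 -2.388 -2.45
vertex 1.794 -0.354 -0.909
vertex 0.772 -0.9 -1.861
endloop
endfacet
facet normal 0.643 -0.712 -0.281
outer loop
vertex 3.138 -1.842 -1.497
vertex 2.117 -2.388 -2.45
vertex 3.548 -1.14 -2.339
endloop
endfacet
facet normal -0.350 -0.600 0.719
outer loop
vertex 3.138 -1.842 -1.497
vertex 1.794 -0.354 -0.909
vertex 2.117 -2.388 -2.45
endloop
endfacet
facet normal -0.643 0.713 0.281
outer loop
vertex 0.772 -0.9 -1.861
vertex 1.794 -0.354 -0.909
vertex 1.182 -0.198 -2.703
endloop
endfacet
facet normal 0.350 0.601 -0.719
outer loop
vertex 2.203 0.348 -1.75
vertex 3.548 -1.14 -2.339
vertex 1.182 -0.198 -2.703
endloop
endfacet
facet normal -0.643 0.712 0.281
outer loop
vertex 1.182 -0.198 -2.703
vertex 1.794 -0.354 -0.909
vertex 2.203 0.348 -1.75
endloop
endfacet
facet normal 0.681 0.364 0.635
outer loop
vertex 2.203 0.348 -1.75
vertex 3.138 -1.842 -1.497
vertex 3.548 -1.14 -2.339
endloop
endfacet
facet normal 0.681 0.364 0.635
outer loop
vertex 1.794 -0.354 -0.909
vertex 3.138 -1.842 -1.497
vertex 2.203 0.348 -1.75
endloop
endfacet
facet normal -0.374 0.510 -0.774
outer loop
vertex -1.31 2.621 -2.819
vertex 0.439 2.237 -3.917
vertex -2.048 1.099 -3.465
endloop
endfacet
facet normal -0.833 0.182 0.522
outer loop
vertex -1.419 0.243 -2.163
vertex -1.31 2.621 -2.819
vertex -2.048 1.099 -3.465
endloop
endfacet
facet normal -0.374 0.510 -0.775
outer loop
vertex -2.048 1.099 -3.465
vertex 0.439 2.237 -3.917
vertex -0.299 0.716 -4.562
endloop
endfacet
facet normal -0.407 -0.841 -0.356
outer loop
vertex -0.299 0.716 -4.562
vertex -1.419 0.243 -2.163
vertex -2.048 1.099 -3.465
endloop
endfacet
facet normal 0.408 0.841 0.356
outer loop
vertex -1.31 2.621 -2.819
vertex 1.068 1.381 -2.615
vertex 0.439 2.237 -3.917
endloop
endfacet
facet normal -0.833 0.182 0.523
outer loop
vertex -0.681 1.764 -1.518
vertex -1.31 2.621 -2.819
vertex -1.419 0.243 -2.163
endloop
endfacet
facet normal 0.408 0.841 0.357
outer loop
vertex -0.681 1.764 -1.518
vertex 1.068 1.381 -2.615
vertex -1.31 2.621 -2.819
endloop
endfacet
facet normal 0.833 -0.183 -0.522
outer loop
vertex 0.439 2.237 -3.917
vertex 1.068 1.381 -2.615
vertex -0.299 0.716 -4.562
endloop
endfacet
facet normal -0.408 -0.840 -0.356
outer loop
vertex 0.33 -0.141 -3.261
vertex -1.419 0.243 -2.163
vertex -0.299 0.716 -4.562
endloop
endfacet
facet normal 0.833 -0.182 -0.523
outer loop
vertex -0.299 0.716 -4.562
vertex 1.068 1.381 -2.615
vertex 0.33 -0.141 -3.261
endloop
endfacet
facet normal 0.374 -0.510 0.774
outer loop
vertex 0.33 -0.141 -3.261
vertex -0.681 1.764 -1.518
vertex -1.419 0.243 -2.163
endloop
endfacet
facet normal 0.374 -0.510 0.775
outer loop
vertex 1.068 1.381 -2.615
vertex -0.681 1.764 -1.518
vertex 0.33 -0.141 -3.261
endloop
endfacet
facet normal -0.291 0.764 0.576
outer loop
vertex 3.242 -2.195 2.398
vertex 2.586 -2.907 3.011
vertex 3.675 -2.724 3.318
endloop
endfacet
facet normal 0.368 0.870 0.327
outer loop
vertex 3.242 -2.195 2.398
vertex 3.675 -2.724 3.318
vertex 4.301 -2.63 2.363
endloop
endfacet
facet normal 0.339 0.857 -0.387
outer loop
vertex 3.242 -2.195 2.398
vertex 4.301 -2.63 2.363
vertex 3.599 -2.757 1.465
endloop
endfacet
facet normal -0.338 0.743 -0.577
outer loop
vertex 3.242 -2.195 2.398
vertex 3.599 -2.757 1.465
vertex 2.539 -2.928 1.866
endloop
endfacet
facet normal -0.728 0.686 0.017
outer loop
vertex 3.242 -2.195 2.398
vertex 2.539 -2.928 1.866
vertex 2.586 -2.907 3.011
endloop
endfacet
facet normal 0.776 0.325 0.541
outer loop
vertex 4.301 -2.63 2.363
vertex 3.675 -2.724 3.318
vertex 4.301 -3.612 2.954
endloop
endfacet
facet normal -0.292 0.153 0.944
outer loop
vertex 3.675 -2.724 3.318
vertex 2.586 -2.907 3.011
vertex 3.241 -3.783 3.355
endloop
endfacet
facet normal -0.999 0.024 0.041
outer loop
vertex 2.586 -2.907 3.011
vertex 2.539 -2.928 1.866
vertex 2.539 -3.91 2.457
endloop
endfacet
facet normal -0.368 0.119 -0.922
outer loop
vertex 2.539 -2.928 1.866
vertex 3.599 -2.757 1.465
vertex 3.165 -3.816 1.502
endloop
endfacet
facet normal 0.729 0.304 -0.613
outer loop
vertex 3.599 -2.757 1.465
vertex 4.301 -2.63 2.363
vertex 4.254 -3.633 1.809
endloop
endfacet
facet normal 0.338 -0.743 0.577
outer loop
vertex 3.598 -4.345 2.422
vertex 4.301 -3.612 2.954
vertex 3.241 -3.783 3.355
endloop
endfacet
facet normal -0.339 -0.857 0.387
outer loop
vertex 3.598 -4.345 2.422
vertex 3.241 -3.783 3.355
vertex 2.539 -3.91 2.457
endloop
endfacet
facet normal -0.368 -0.870 -0.327
outer loop
vertex 3.598 -4.345 2.422
vertex 2.539 -3.91 2.457
vertex 3.165 -3.816 1.502
endloop
endfacet
facet normal 0.291 -0.764 -0.576
outer loop
vertex 3.598 -4.345 2.422
vertex 3.165 -3.816 1.502
vertex 4.254 -3.633 1.809
endloop
endfacet
facet normal 0.728 -0.686 -0.017
outer loop
vertex 3.598 -4.345 2.422
vertex 4.254 -3.633 1.809
vertex 4.301 -3.612 2.954
endloop
endfacet
facet normal 0.368 -0.119 0.922
outer loop
vertex 3.241 -3.783 3.355
vertex 4.301 -3.612 2.954
vertex 3.675 -2.724 3.318
endloop
endfacet
facet normal -0.729 -0.304 0.613
outer loop
vertex 2.539 -3.91 2.457
vertex 3.241 -3.783 3.355
vertex 2.586 -2.907 3.011
endloop
endfacet
facet normal -0.776 -0.325 -0.541
outer loop
vertex 3.165 -3.816 1.502
vertex 2.539 -3.91 2.457
vertex 2.539 -2.928 1.866
endloop
endfacet
facet normal 0.292 -0.153 -0.944
outer loop
vertex 4.254 -3.633 1.809
vertex 3.165 -3.816 1.502
vertex 3.599 -2.757 1.465
endloop
endfacet
facet normal 0.999 -0.024 -0.041
outer loop
vertex 4.301 -3.612 2.954
vertex 4.254 -3.633 1.809
vertex 4.301 -2.63 2.363
endloop
endfacet

endsolid


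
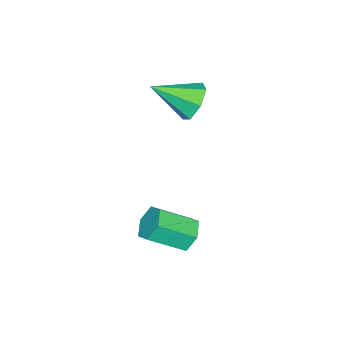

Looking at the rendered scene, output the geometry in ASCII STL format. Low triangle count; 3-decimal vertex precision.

solid 
facet normal -0.528 0.667 -0.526
outer loop
vertex 1.131 3.516 -3.991
vertex 0.528 3.237 -3.739
vertex 0.848 3.766 -3.39
endloop
endfacet
facet normal 0.750 0.657 0.080
outer loop
vertex 1.131 3.516 -3.991
vertex 0.848 3.766 -3.39
vertex 1.934 2.502 -3.192
endloop
endfacet
facet normal 0.750 0.657 0.080
outer loop
vertex 1.934 2.502 -3.192
vertex 0.848 3.766 -3.39
vertex 1.651 2.752 -2.591
endloop
endfacet
facet normal 0.528 -0.667 0.526
outer loop
vertex 1.934 2.502 -3.192
vertex 1.651 2.752 -2.591
vertex 1.332 2.223 -2.941
endloop
endfacet
facet normal -0.529 0.667 -0.525
outer loop
vertex 0.848 3.766 -3.39
vertex 0.528 3.237 -3.739
vertex 0.245 3.486 -3.138
endloop
endfacet
facet normal 0.029 0.633 0.774
outer loop
vertex 0.848 3.766 -3.39
vertex 0.245 3.486 -3.138
vertex 1.651 2.752 -2.591
endloop
endfacet
facet normal 0.030 0.634 0.773
outer loop
vertex 1.651 2.752 -2.591
vertex 0.245 3.486 -3.138
vertex 1.048 2.473 -2.339
endloop
endfacet
facet normal 0.528 -0.667 0.526
outer loop
vertex 1.651 2.752 -2.591
vertex 1.048 2.473 -2.339
vertex 1.332 2.223 -2.941
endloop
endfacet
facet normal -0.528 0.667 -0.525
outer loop
vertex 0.245 3.486 -3.138
vertex 0.528 3.237 -3.739
vertex -0.074 2.958 -3.488
endloop
endfacet
facet normal -0.720 -0.024 0.693
outer loop
vertex 0.245 3.486 -3.138
vertex -0.074 2.958 -3.488
vertex 1.048 2.473 -2.339
endloop
endfacet
facet normal -0.720 -0.024 0.693
outer loop
vertex 1.048 2.473 -2.339
vertex -0.074 2.958 -3.488
vertex 0.729 1.944 -2.689
endloop
endfacet
facet normal 0.528 -0.667 0.526
outer loop
vertex 1.048 2.473 -2.339
vertex 0.729 1.944 -2.689
vertex 1.332 2.223 -2.941
endloop
endfacet
facet normal -0.528 0.667 -0.526
outer loop
vertex -0.074 2.958 -3.488
vertex 0.528 3.237 -3.739
vertex 0.209 2.708 -4.089
endloop
endfacet
facet normal -0.750 -0.657 -0.080
outer loop
vertex -0.074 2.958 -3.488
vertex 0.209 2.708 -4.089
vertex 0.729 1.944 -2.689
endloop
endfacet
facet normal -0.750 -0.657 -0.080
outer loop
vertex 0.729 1.944 -2.689
vertex 0.209 2.708 -4.089
vertex 1.012 1.694 -3.29
endloop
endfacet
facet normal 0.528 -0.667 0.526
outer loop
vertex 0.729 1.944 -2.689
vertex 1.012 1.694 -3.29
vertex 1.332 2.223 -2.941
endloop
endfacet
facet normal -0.528 0.667 -0.526
outer loop
vertex 0.209 2.708 -4.089
vertex 0.528 3.237 -3.739
vertex 0.812 2.987 -4.341
endloop
endfacet
facet normal -0.030 -0.633 -0.773
outer loop
vertex 0.209 2.708 -4.089
vertex 0.812 2.987 -4.341
vertex 1.012 1.694 -3.29
endloop
endfacet
facet normal -0.029 -0.633 -0.773
outer loop
vertex 1.012 1.694 -3.29
vertex 0.812 2.987 -4.341
vertex 1.615 1.974 -3.542
endloop
endfacet
facet normal 0.529 -0.667 0.525
outer loop
vertex 1.012 1.694 -3.29
vertex 1.615 1.974 -3.542
vertex 1.332 2.223 -2.941
endloop
endfacet
facet normal -0.528 0.667 -0.526
outer loop
vertex 0.812 2.987 -4.341
vertex 0.528 3.237 -3.739
vertex 1.131 3.516 -3.991
endloop
endfacet
facet normal 0.720 0.024 -0.693
outer loop
vertex 0.812 2.987 -4.341
vertex 1.131 3.516 -3.991
vertex 1.615 1.974 -3.542
endloop
endfacet
facet normal 0.720 0.024 -0.693
outer loop
vertex 1.615 1.974 -3.542
vertex 1.131 3.516 -3.991
vertex 1.934 2.502 -3.192
endloop
endfacet
facet normal 0.528 -0.667 0.525
outer loop
vertex 1.615 1.974 -3.542
vertex 1.934 2.502 -3.192
vertex 1.332 2.223 -2.941
endloop
endfacet
facet normal -0.440 0.760 -0.478
outer loop
vertex -2.205 1.76 -0.374
vertex -2.966 1.48 -0.119
vertex -2.444 2.027 0.271
endloop
endfacet
facet normal 0.944 0.181 0.275
outer loop
vertex -2.205 1.76 -0.374
vertex -2.444 2.027 0.271
vertex -2.214 0.18 0.699
endloop
endfacet
facet normal -0.440 0.760 -0.478
outer loop
vertex -2.444 2.027 0.271
vertex -2.966 1.48 -0.119
vertex -3.076 1.882 0.622
endloop
endfacet
facet normal 0.424 0.254 0.869
outer loop
vertex -2.444 2.027 0.271
vertex -3.076 1.882 0.622
vertex -2.214 0.18 0.699
endloop
endfacet
facet normal -0.440 0.760 -0.478
outer loop
vertex -3.076 1.882 0.622
vertex -2.966 1.48 -0.119
vertex -3.625 1.435 0.416
endloop
endfacet
facet normal -0.279 -0.098 0.955
outer loop
vertex -3.076 1.882 0.622
vertex -3.625 1.435 0.416
vertex -2.214 0.18 0.699
endloop
endfacet
facet normal -0.440 0.761 -0.478
outer loop
vertex -3.625 1.435 0.416
vertex -2.966 1.48 -0.119
vertex -3.678 1.022 -0.193
endloop
endfacet
facet normal -0.637 -0.611 0.470
outer loop
vertex -3.625 1.435 0.416
vertex -3.678 1.022 -0.193
vertex -2.214 0.18 0.699
endloop
endfacet
facet normal -0.439 0.760 -0.478
outer loop
vertex -3.678 1.022 -0.193
vertex -2.966 1.48 -0.119
vertex -3.194 0.954 -0.746
endloop
endfacet
facet normal -0.381 -0.898 -0.223
outer loop
vertex -3.678 1.022 -0.193
vertex -3.194 0.954 -0.746
vertex -2.214 0.18 0.699
endloop
endfacet
facet normal -0.439 0.760 -0.478
outer loop
vertex -3.194 0.954 -0.746
vertex -2.966 1.48 -0.119
vertex -2.539 1.282 -0.826
endloop
endfacet
facet normal 0.298 -0.742 -0.600
outer loop
vertex -3.194 0.954 -0.746
vertex -2.539 1.282 -0.826
vertex -2.214 0.18 0.699
endloop
endfacet
facet normal -0.440 0.760 -0.479
outer loop
vertex -2.539 1.282 -0.826
vertex -2.966 1.48 -0.119
vertex -2.205 1.76 -0.374
endloop
endfacet
facet normal 0.888 -0.262 -0.379
outer loop
vertex -2.539 1.282 -0.826
vertex -2.205 1.76 -0.374
vertex -2.214 0.18 0.699
endloop
endfacet

endsolid


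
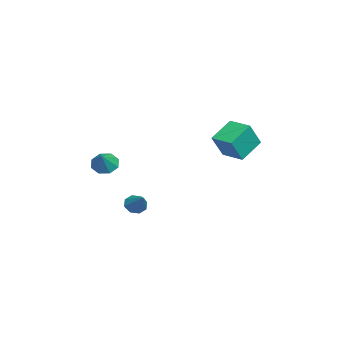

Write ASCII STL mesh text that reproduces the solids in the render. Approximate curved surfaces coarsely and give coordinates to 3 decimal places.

solid 
facet normal -0.698 -0.360 -0.619
outer loop
vertex -2.279 -2.646 -1.068
vertex -2.639 -2.024 -1.024
vertex -2.123 -2.285 -1.454
endloop
endfacet
facet normal 0.873 -0.479 -0.095
outer loop
vertex -2.279 -2.646 -1.068
vertex -2.123 -2.285 -1.454
vertex -1.501 -1.436 -0.016
endloop
endfacet
facet normal -0.698 -0.360 -0.619
outer loop
vertex -2.123 -2.285 -1.454
vertex -2.639 -2.024 -1.024
vertex -2.269 -1.771 -1.588
endloop
endfacet
facet normal 0.880 0.131 -0.458
outer loop
vertex -2.123 -2.285 -1.454
vertex -2.269 -1.771 -1.588
vertex -1.501 -1.436 -0.016
endloop
endfacet
facet normal -0.697 -0.361 -0.619
outer loop
vertex -2.269 -1.771 -1.588
vertex -2.639 -2.024 -1.024
vertex -2.632 -1.405 -1.393
endloop
endfacet
facet normal 0.526 0.743 -0.415
outer loop
vertex -2.269 -1.771 -1.588
vertex -2.632 -1.405 -1.393
vertex -1.501 -1.436 -0.016
endloop
endfacet
facet normal -0.699 -0.360 -0.618
outer loop
vertex -2.632 -1.405 -1.393
vertex -2.639 -2.024 -1.024
vertex -2.998 -1.401 -0.981
endloop
endfacet
facet normal 0.019 1.000 0.007
outer loop
vertex -2.632 -1.405 -1.393
vertex -2.998 -1.401 -0.981
vertex -1.501 -1.436 -0.016
endloop
endfacet
facet normal -0.698 -0.360 -0.619
outer loop
vertex -2.998 -1.401 -0.981
vertex -2.639 -2.024 -1.024
vertex -3.154 -1.762 -0.595
endloop
endfacet
facet normal -0.345 0.751 0.563
outer loop
vertex -2.998 -1.401 -0.981
vertex -3.154 -1.762 -0.595
vertex -1.501 -1.436 -0.016
endloop
endfacet
facet normal -0.698 -0.360 -0.619
outer loop
vertex -3.154 -1.762 -0.595
vertex -2.639 -2.024 -1.024
vertex -3.008 -2.276 -0.461
endloop
endfacet
facet normal -0.352 0.141 0.925
outer loop
vertex -3.154 -1.762 -0.595
vertex -3.008 -2.276 -0.461
vertex -1.501 -1.436 -0.016
endloop
endfacet
facet normal -0.698 -0.361 -0.619
outer loop
vertex -3.008 -2.276 -0.461
vertex -2.639 -2.024 -1.024
vertex -2.646 -2.642 -0.656
endloop
endfacet
facet normal 0.001 -0.469 0.883
outer loop
vertex -3.008 -2.276 -0.461
vertex -2.646 -2.642 -0.656
vertex -1.501 -1.436 -0.016
endloop
endfacet
facet normal -0.698 -0.360 -0.619
outer loop
vertex -2.646 -2.642 -0.656
vertex -2.639 -2.024 -1.024
vertex -2.279 -2.646 -1.068
endloop
endfacet
facet normal 0.509 -0.727 0.460
outer loop
vertex -2.646 -2.642 -0.656
vertex -2.279 -2.646 -1.068
vertex -1.501 -1.436 -0.016
endloop
endfacet
facet normal -0.728 0.041 -0.684
outer loop
vertex -2.056 -3.42 1.64
vertex -2.596 -3.772 2.194
vertex -2.368 -2.976 1.999
endloop
endfacet
facet normal 0.784 0.615 -0.079
outer loop
vertex -2.056 -3.42 1.64
vertex -2.368 -2.976 1.999
vertex -1.584 -3.828 3.146
endloop
endfacet
facet normal -0.729 0.041 -0.684
outer loop
vertex -2.368 -2.976 1.999
vertex -2.596 -3.772 2.194
vertex -2.814 -2.999 2.473
endloop
endfacet
facet normal 0.363 0.849 0.383
outer loop
vertex -2.368 -2.976 1.999
vertex -2.814 -2.999 2.473
vertex -1.584 -3.828 3.146
endloop
endfacet
facet normal -0.728 0.041 -0.684
outer loop
vertex -2.814 -2.999 2.473
vertex -2.596 -3.772 2.194
vertex -3.132 -3.474 2.783
endloop
endfacet
facet normal -0.060 0.574 0.817
outer loop
vertex -2.814 -2.999 2.473
vertex -3.132 -3.474 2.783
vertex -1.584 -3.828 3.146
endloop
endfacet
facet normal -0.729 0.040 -0.684
outer loop
vertex -3.132 -3.474 2.783
vertex -2.596 -3.772 2.194
vertex -3.136 -4.123 2.749
endloop
endfacet
facet normal -0.239 -0.049 0.970
outer loop
vertex -3.132 -3.474 2.783
vertex -3.136 -4.123 2.749
vertex -1.584 -3.828 3.146
endloop
endfacet
facet normal -0.729 0.041 -0.684
outer loop
vertex -3.136 -4.123 2.749
vertex -2.596 -3.772 2.194
vertex -2.824 -4.567 2.39
endloop
endfacet
facet normal -0.068 -0.656 0.752
outer loop
vertex -3.136 -4.123 2.749
vertex -2.824 -4.567 2.39
vertex -1.584 -3.828 3.146
endloop
endfacet
facet normal -0.729 0.040 -0.684
outer loop
vertex -2.824 -4.567 2.39
vertex -2.596 -3.772 2.194
vertex -2.378 -4.545 1.916
endloop
endfacet
facet normal 0.353 -0.889 0.291
outer loop
vertex -2.824 -4.567 2.39
vertex -2.378 -4.545 1.916
vertex -1.584 -3.828 3.146
endloop
endfacet
facet normal -0.728 0.041 -0.684
outer loop
vertex -2.378 -4.545 1.916
vertex -2.596 -3.772 2.194
vertex -2.06 -4.07 1.606
endloop
endfacet
facet normal 0.776 -0.614 -0.144
outer loop
vertex -2.378 -4.545 1.916
vertex -2.06 -4.07 1.606
vertex -1.584 -3.828 3.146
endloop
endfacet
facet normal -0.728 0.040 -0.684
outer loop
vertex -2.06 -4.07 1.606
vertex -2.596 -3.772 2.194
vertex -2.056 -3.42 1.64
endloop
endfacet
facet normal 0.955 0.010 -0.297
outer loop
vertex -2.06 -4.07 1.606
vertex -2.056 -3.42 1.64
vertex -1.584 -3.828 3.146
endloop
endfacet
facet normal -0.634 -0.773 0.008
outer loop
vertex -3.127 2.299 4.203
vertex -4.323 3.29 5.171
vertex -3.887 2.907 2.642
endloop
endfacet
facet normal 0.653 -0.542 -0.529
outer loop
vertex -2.917 4.09 2.629
vertex -3.127 2.299 4.203
vertex -3.887 2.907 2.642
endloop
endfacet
facet normal -0.634 -0.773 0.008
outer loop
vertex -3.887 2.907 2.642
vertex -4.323 3.29 5.171
vertex -5.083 3.897 3.609
endloop
endfacet
facet normal -0.413 0.330 -0.849
outer loop
vertex -5.083 3.897 3.609
vertex -2.917 4.09 2.629
vertex -3.887 2.907 2.642
endloop
endfacet
facet normal 0.414 -0.330 0.849
outer loop
vertex -3.127 2.299 4.203
vertex -3.353 4.473 5.158
vertex -4.323 3.29 5.171
endloop
endfacet
facet normal 0.654 -0.541 -0.529
outer loop
vertex -2.157 3.483 4.191
vertex -3.127 2.299 4.203
vertex -2.917 4.09 2.629
endloop
endfacet
facet normal 0.413 -0.330 0.849
outer loop
vertex -2.157 3.483 4.191
vertex -3.353 4.473 5.158
vertex -3.127 2.299 4.203
endloop
endfacet
facet normal -0.654 0.542 0.529
outer loop
vertex -4.323 3.29 5.171
vertex -3.353 4.473 5.158
vertex -5.083 3.897 3.609
endloop
endfacet
facet normal -0.413 0.330 -0.849
outer loop
vertex -4.113 5.081 3.597
vertex -2.917 4.09 2.629
vertex -5.083 3.897 3.609
endloop
endfacet
facet normal -0.654 0.541 0.529
outer loop
vertex -5.083 3.897 3.609
vertex -3.353 4.473 5.158
vertex -4.113 5.081 3.597
endloop
endfacet
facet normal 0.634 0.773 -0.008
outer loop
vertex -4.113 5.081 3.597
vertex -2.157 3.483 4.191
vertex -2.917 4.09 2.629
endloop
endfacet
facet normal 0.634 0.773 -0.007
outer loop
vertex -3.353 4.473 5.158
vertex -2.157 3.483 4.191
vertex -4.113 5.081 3.597
endloop
endfacet

endsolid


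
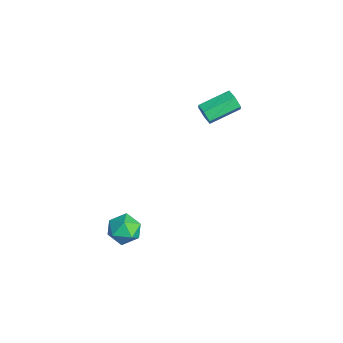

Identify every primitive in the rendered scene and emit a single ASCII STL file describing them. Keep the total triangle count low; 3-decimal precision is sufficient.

solid 
facet normal 0.150 -0.945 -0.291
outer loop
vertex -0.183 1.426 2.397
vertex -0.436 1.246 2.851
vertex -0.726 1.341 2.393
endloop
endfacet
facet normal -0.038 0.288 -0.957
outer loop
vertex -0.183 1.426 2.397
vertex -0.726 1.341 2.393
vertex -0.41 2.853 2.835
endloop
endfacet
facet normal -0.038 0.288 -0.957
outer loop
vertex -0.41 2.853 2.835
vertex -0.726 1.341 2.393
vertex -0.953 2.768 2.831
endloop
endfacet
facet normal -0.150 0.946 0.289
outer loop
vertex -0.41 2.853 2.835
vertex -0.953 2.768 2.831
vertex -0.664 2.674 3.289
endloop
endfacet
facet normal 0.150 -0.945 -0.291
outer loop
vertex -0.726 1.341 2.393
vertex -0.436 1.246 2.851
vertex -0.98 1.161 2.847
endloop
endfacet
facet normal -0.874 0.010 -0.485
outer loop
vertex -0.726 1.341 2.393
vertex -0.98 1.161 2.847
vertex -0.953 2.768 2.831
endloop
endfacet
facet normal -0.874 0.010 -0.485
outer loop
vertex -0.953 2.768 2.831
vertex -0.98 1.161 2.847
vertex -1.207 2.588 3.285
endloop
endfacet
facet normal -0.152 0.945 0.290
outer loop
vertex -0.953 2.768 2.831
vertex -1.207 2.588 3.285
vertex -0.664 2.674 3.289
endloop
endfacet
facet normal 0.150 -0.946 -0.289
outer loop
vertex -0.98 1.161 2.847
vertex -0.436 1.246 2.851
vertex -0.69 1.067 3.305
endloop
endfacet
facet normal -0.836 -0.278 0.472
outer loop
vertex -0.98 1.161 2.847
vertex -0.69 1.067 3.305
vertex -1.207 2.588 3.285
endloop
endfacet
facet normal -0.836 -0.278 0.472
outer loop
vertex -1.207 2.588 3.285
vertex -0.69 1.067 3.305
vertex -0.917 2.494 3.743
endloop
endfacet
facet normal -0.152 0.945 0.290
outer loop
vertex -1.207 2.588 3.285
vertex -0.917 2.494 3.743
vertex -0.664 2.674 3.289
endloop
endfacet
facet normal 0.150 -0.946 -0.289
outer loop
vertex -0.69 1.067 3.305
vertex -0.436 1.246 2.851
vertex -0.147 1.152 3.309
endloop
endfacet
facet normal 0.038 -0.288 0.957
outer loop
vertex -0.69 1.067 3.305
vertex -0.147 1.152 3.309
vertex -0.917 2.494 3.743
endloop
endfacet
facet normal 0.038 -0.288 0.957
outer loop
vertex -0.917 2.494 3.743
vertex -0.147 1.152 3.309
vertex -0.374 2.579 3.747
endloop
endfacet
facet normal -0.150 0.945 0.291
outer loop
vertex -0.917 2.494 3.743
vertex -0.374 2.579 3.747
vertex -0.664 2.674 3.289
endloop
endfacet
facet normal 0.152 -0.945 -0.290
outer loop
vertex -0.147 1.152 3.309
vertex -0.436 1.246 2.851
vertex 0.107 1.332 2.855
endloop
endfacet
facet normal 0.874 -0.010 0.485
outer loop
vertex -0.147 1.152 3.309
vertex 0.107 1.332 2.855
vertex -0.374 2.579 3.747
endloop
endfacet
facet normal 0.874 -0.010 0.485
outer loop
vertex -0.374 2.579 3.747
vertex 0.107 1.332 2.855
vertex -0.12 2.759 3.293
endloop
endfacet
facet normal -0.150 0.945 0.291
outer loop
vertex -0.374 2.579 3.747
vertex -0.12 2.759 3.293
vertex -0.664 2.674 3.289
endloop
endfacet
facet normal 0.152 -0.945 -0.290
outer loop
vertex 0.107 1.332 2.855
vertex -0.436 1.246 2.851
vertex -0.183 1.426 2.397
endloop
endfacet
facet normal 0.836 0.278 -0.472
outer loop
vertex 0.107 1.332 2.855
vertex -0.183 1.426 2.397
vertex -0.12 2.759 3.293
endloop
endfacet
facet normal 0.836 0.278 -0.472
outer loop
vertex -0.12 2.759 3.293
vertex -0.183 1.426 2.397
vertex -0.41 2.853 2.835
endloop
endfacet
facet normal -0.150 0.946 0.289
outer loop
vertex -0.12 2.759 3.293
vertex -0.41 2.853 2.835
vertex -0.664 2.674 3.289
endloop
endfacet
facet normal -0.915 0.388 0.113
outer loop
vertex 3.547 -2.828 0.347
vertex 3.245 -3.555 0.396
vertex 3.483 -3.183 1.049
endloop
endfacet
facet normal -0.417 0.826 0.379
outer loop
vertex 3.547 -2.828 0.347
vertex 3.483 -3.183 1.049
vertex 4.133 -2.773 0.872
endloop
endfacet
facet normal 0.038 0.989 -0.146
outer loop
vertex 3.547 -2.828 0.347
vertex 4.133 -2.773 0.872
vertex 4.297 -2.892 0.11
endloop
endfacet
facet normal -0.177 0.652 -0.737
outer loop
vertex 3.547 -2.828 0.347
vertex 4.297 -2.892 0.11
vertex 3.747 -3.375 -0.185
endloop
endfacet
facet normal -0.768 0.280 -0.576
outer loop
vertex 3.547 -2.828 0.347
vertex 3.747 -3.375 -0.185
vertex 3.245 -3.555 0.396
endloop
endfacet
facet normal -0.057 0.470 0.881
outer loop
vertex 4.133 -2.773 0.872
vertex 3.483 -3.183 1.049
vertex 4.193 -3.465 1.245
endloop
endfacet
facet normal -0.861 -0.238 0.449
outer loop
vertex 3.483 -3.183 1.049
vertex 3.245 -3.555 0.396
vertex 3.643 -3.948 0.95
endloop
endfacet
facet normal -0.622 -0.413 -0.665
outer loop
vertex 3.245 -3.555 0.396
vertex 3.747 -3.375 -0.185
vertex 3.807 -4.067 0.188
endloop
endfacet
facet normal 0.330 0.189 -0.925
outer loop
vertex 3.747 -3.375 -0.185
vertex 4.297 -2.892 0.11
vertex 4.457 -3.657 0.011
endloop
endfacet
facet normal 0.680 0.733 0.032
outer loop
vertex 4.297 -2.892 0.11
vertex 4.133 -2.773 0.872
vertex 4.695 -3.285 0.664
endloop
endfacet
facet normal 0.177 -0.652 0.737
outer loop
vertex 4.393 -4.012 0.713
vertex 4.193 -3.465 1.245
vertex 3.643 -3.948 0.95
endloop
endfacet
facet normal -0.038 -0.989 0.146
outer loop
vertex 4.393 -4.012 0.713
vertex 3.643 -3.948 0.95
vertex 3.807 -4.067 0.188
endloop
endfacet
facet normal 0.417 -0.826 -0.379
outer loop
vertex 4.393 -4.012 0.713
vertex 3.807 -4.067 0.188
vertex 4.457 -3.657 0.011
endloop
endfacet
facet normal 0.915 -0.388 -0.113
outer loop
vertex 4.393 -4.012 0.713
vertex 4.457 -3.657 0.011
vertex 4.695 -3.285 0.664
endloop
endfacet
facet normal 0.768 -0.280 0.576
outer loop
vertex 4.393 -4.012 0.713
vertex 4.695 -3.285 0.664
vertex 4.193 -3.465 1.245
endloop
endfacet
facet normal -0.330 -0.189 0.925
outer loop
vertex 3.643 -3.948 0.95
vertex 4.193 -3.465 1.245
vertex 3.483 -3.183 1.049
endloop
endfacet
facet normal -0.680 -0.733 -0.032
outer loop
vertex 3.807 -4.067 0.188
vertex 3.643 -3.948 0.95
vertex 3.245 -3.555 0.396
endloop
endfacet
facet normal 0.057 -0.470 -0.881
outer loop
vertex 4.457 -3.657 0.011
vertex 3.807 -4.067 0.188
vertex 3.747 -3.375 -0.185
endloop
endfacet
facet normal 0.861 0.238 -0.449
outer loop
vertex 4.695 -3.285 0.664
vertex 4.457 -3.657 0.011
vertex 4.297 -2.892 0.11
endloop
endfacet
facet normal 0.622 0.413 0.665
outer loop
vertex 4.193 -3.465 1.245
vertex 4.695 -3.285 0.664
vertex 4.133 -2.773 0.872
endloop
endfacet

endsolid


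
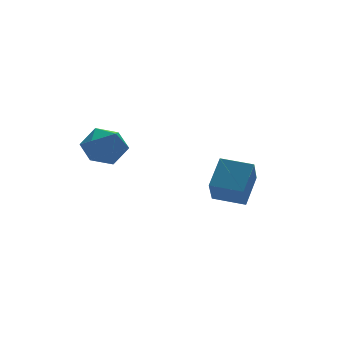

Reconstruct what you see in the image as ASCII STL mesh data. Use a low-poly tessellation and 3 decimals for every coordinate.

solid 
facet normal -0.335 0.860 0.385
outer loop
vertex -2.023 1.616 3.629
vertex -1.362 1.516 4.427
vertex -1.065 2.018 3.564
endloop
endfacet
facet normal -0.384 0.863 -0.327
outer loop
vertex -2.023 1.616 3.629
vertex -1.065 2.018 3.564
vertex -1.479 1.524 2.746
endloop
endfacet
facet normal -0.794 0.312 -0.522
outer loop
vertex -2.023 1.616 3.629
vertex -1.479 1.524 2.746
vertex -2.031 0.717 3.103
endloop
endfacet
facet normal -0.997 -0.031 0.069
outer loop
vertex -2.023 1.616 3.629
vertex -2.031 0.717 3.103
vertex -1.959 0.712 4.142
endloop
endfacet
facet normal -0.714 0.307 0.630
outer loop
vertex -2.023 1.616 3.629
vertex -1.959 0.712 4.142
vertex -1.362 1.516 4.427
endloop
endfacet
facet normal 0.269 0.758 -0.594
outer loop
vertex -1.479 1.524 2.746
vertex -1.065 2.018 3.564
vertex -0.481 1.368 2.998
endloop
endfacet
facet normal 0.349 0.753 0.558
outer loop
vertex -1.065 2.018 3.564
vertex -1.362 1.516 4.427
vertex -0.409 1.363 4.037
endloop
endfacet
facet normal -0.263 -0.143 0.954
outer loop
vertex -1.362 1.516 4.427
vertex -1.959 0.712 4.142
vertex -0.961 0.556 4.394
endloop
endfacet
facet normal -0.722 -0.690 0.047
outer loop
vertex -1.959 0.712 4.142
vertex -2.031 0.717 3.103
vertex -1.375 0.062 3.576
endloop
endfacet
facet normal -0.394 -0.133 -0.910
outer loop
vertex -2.031 0.717 3.103
vertex -1.479 1.524 2.746
vertex -1.078 0.564 2.713
endloop
endfacet
facet normal 0.997 0.031 -0.069
outer loop
vertex -0.417 0.464 3.511
vertex -0.481 1.368 2.998
vertex -0.409 1.363 4.037
endloop
endfacet
facet normal 0.794 -0.312 0.522
outer loop
vertex -0.417 0.464 3.511
vertex -0.409 1.363 4.037
vertex -0.961 0.556 4.394
endloop
endfacet
facet normal 0.384 -0.863 0.327
outer loop
vertex -0.417 0.464 3.511
vertex -0.961 0.556 4.394
vertex -1.375 0.062 3.576
endloop
endfacet
facet normal 0.335 -0.860 -0.385
outer loop
vertex -0.417 0.464 3.511
vertex -1.375 0.062 3.576
vertex -1.078 0.564 2.713
endloop
endfacet
facet normal 0.714 -0.307 -0.630
outer loop
vertex -0.417 0.464 3.511
vertex -1.078 0.564 2.713
vertex -0.481 1.368 2.998
endloop
endfacet
facet normal 0.722 0.690 -0.047
outer loop
vertex -0.409 1.363 4.037
vertex -0.481 1.368 2.998
vertex -1.065 2.018 3.564
endloop
endfacet
facet normal 0.394 0.133 0.910
outer loop
vertex -0.961 0.556 4.394
vertex -0.409 1.363 4.037
vertex -1.362 1.516 4.427
endloop
endfacet
facet normal -0.269 -0.758 0.594
outer loop
vertex -1.375 0.062 3.576
vertex -0.961 0.556 4.394
vertex -1.959 0.712 4.142
endloop
endfacet
facet normal -0.349 -0.753 -0.558
outer loop
vertex -1.078 0.564 2.713
vertex -1.375 0.062 3.576
vertex -2.031 0.717 3.103
endloop
endfacet
facet normal 0.263 0.143 -0.954
outer loop
vertex -0.481 1.368 2.998
vertex -1.078 0.564 2.713
vertex -1.479 1.524 2.746
endloop
endfacet
facet normal -0.615 -0.484 -0.623
outer loop
vertex 3.082 -2.524 1.456
vertex 2.107 -1.49 1.615
vertex 3.696 -1.759 0.255
endloop
endfacet
facet normal 0.682 -0.723 -0.112
outer loop
vertex 4.673 -0.99 1.245
vertex 3.082 -2.524 1.456
vertex 3.696 -1.759 0.255
endloop
endfacet
facet normal -0.615 -0.484 -0.622
outer loop
vertex 3.696 -1.759 0.255
vertex 2.107 -1.49 1.615
vertex 2.72 -0.726 0.415
endloop
endfacet
facet normal 0.396 0.494 -0.774
outer loop
vertex 2.72 -0.726 0.415
vertex 4.673 -0.99 1.245
vertex 3.696 -1.759 0.255
endloop
endfacet
facet normal -0.397 -0.493 0.774
outer loop
vertex 3.082 -2.524 1.456
vertex 3.084 -0.721 2.605
vertex 2.107 -1.49 1.615
endloop
endfacet
facet normal 0.682 -0.723 -0.112
outer loop
vertex 4.06 -1.754 2.445
vertex 3.082 -2.524 1.456
vertex 4.673 -0.99 1.245
endloop
endfacet
facet normal -0.395 -0.493 0.775
outer loop
vertex 4.06 -1.754 2.445
vertex 3.084 -0.721 2.605
vertex 3.082 -2.524 1.456
endloop
endfacet
facet normal -0.682 0.723 0.112
outer loop
vertex 2.107 -1.49 1.615
vertex 3.084 -0.721 2.605
vertex 2.72 -0.726 0.415
endloop
endfacet
facet normal 0.396 0.493 -0.775
outer loop
vertex 3.698 0.044 1.404
vertex 4.673 -0.99 1.245
vertex 2.72 -0.726 0.415
endloop
endfacet
facet normal -0.682 0.723 0.112
outer loop
vertex 2.72 -0.726 0.415
vertex 3.084 -0.721 2.605
vertex 3.698 0.044 1.404
endloop
endfacet
facet normal 0.615 0.484 0.622
outer loop
vertex 3.698 0.044 1.404
vertex 4.06 -1.754 2.445
vertex 4.673 -0.99 1.245
endloop
endfacet
facet normal 0.615 0.484 0.623
outer loop
vertex 3.084 -0.721 2.605
vertex 4.06 -1.754 2.445
vertex 3.698 0.044 1.404
endloop
endfacet

endsolid
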